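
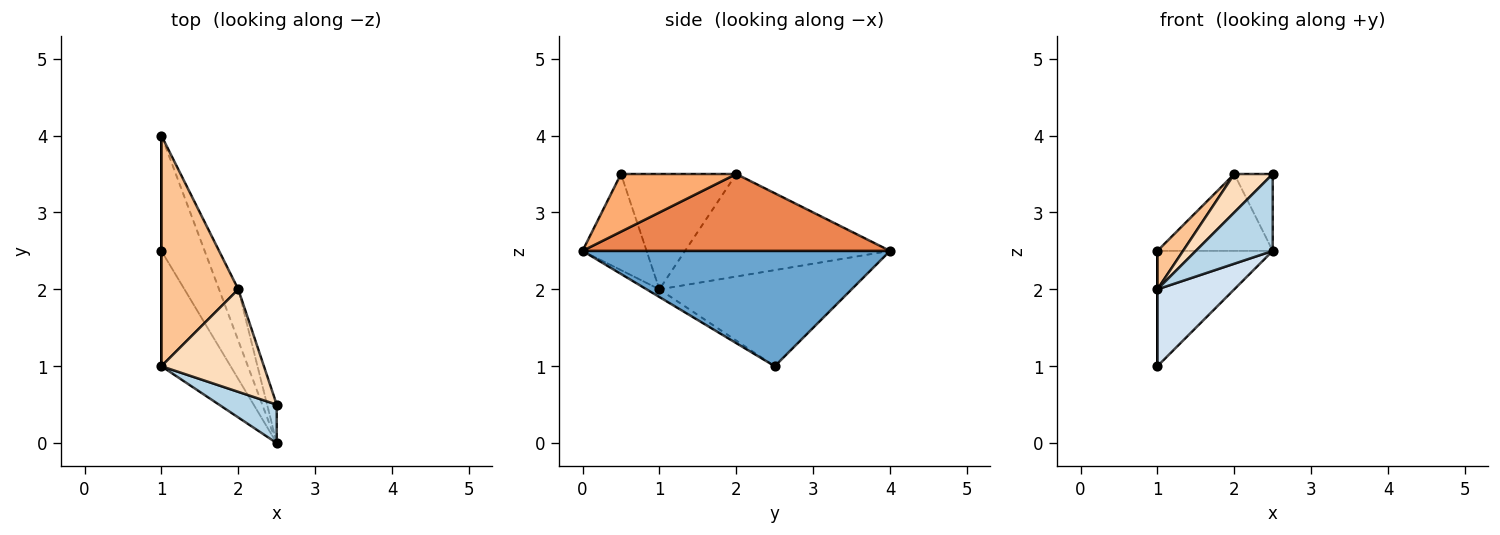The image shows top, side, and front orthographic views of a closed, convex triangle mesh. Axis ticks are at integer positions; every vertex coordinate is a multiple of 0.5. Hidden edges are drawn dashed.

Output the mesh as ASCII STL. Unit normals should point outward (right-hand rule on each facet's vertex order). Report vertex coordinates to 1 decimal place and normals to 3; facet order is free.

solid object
 facet normal 0.883 0.331 -0.331
  outer loop
   vertex 2.5 0.0 2.5
   vertex 1.0 2.5 1.0
   vertex 1.0 4.0 2.5
  endloop
 endfacet
 facet normal -1.000 0.000 0.000
  outer loop
   vertex 1.0 1.0 2.0
   vertex 1.0 4.0 2.5
   vertex 1.0 2.5 1.0
  endloop
 endfacet
 facet normal -0.598 -0.717 0.359
  outer loop
   vertex 1.0 1.0 2.0
   vertex 2.5 0.0 2.5
   vertex 2.5 0.5 3.5
  endloop
 endfacet
 facet normal -0.092 -0.552 -0.829
  outer loop
   vertex 1.0 1.0 2.0
   vertex 1.0 2.5 1.0
   vertex 2.5 0.0 2.5
  endloop
 endfacet
 facet normal 0.912 0.342 -0.228
  outer loop
   vertex 2.0 2.0 3.5
   vertex 2.5 0.0 2.5
   vertex 1.0 4.0 2.5
  endloop
 endfacet
 facet normal 0.937 0.312 -0.156
  outer loop
   vertex 2.0 2.0 3.5
   vertex 2.5 0.5 3.5
   vertex 2.5 0.0 2.5
  endloop
 endfacet
 facet normal -0.796 -0.100 0.597
  outer loop
   vertex 2.0 2.0 3.5
   vertex 1.0 4.0 2.5
   vertex 1.0 1.0 2.0
  endloop
 endfacet
 facet normal -0.725 -0.242 0.645
  outer loop
   vertex 2.0 2.0 3.5
   vertex 1.0 1.0 2.0
   vertex 2.5 0.5 3.5
  endloop
 endfacet
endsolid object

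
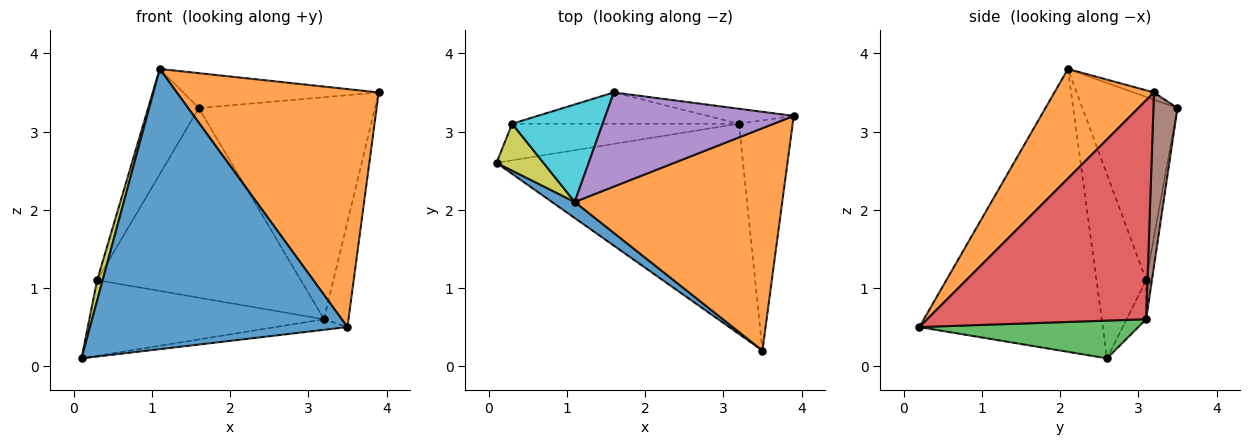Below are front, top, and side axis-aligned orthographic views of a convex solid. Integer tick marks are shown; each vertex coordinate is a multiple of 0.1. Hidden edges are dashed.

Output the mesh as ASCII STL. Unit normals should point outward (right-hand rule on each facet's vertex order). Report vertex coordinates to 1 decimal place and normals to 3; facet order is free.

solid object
 facet normal -0.580 -0.813 0.047
  outer loop
   vertex 1.1 2.1 3.8
   vertex 0.1 2.6 0.1
   vertex 3.5 0.2 0.5
  endloop
 endfacet
 facet normal 0.339 -0.687 0.642
  outer loop
   vertex 1.1 2.1 3.8
   vertex 3.5 0.2 0.5
   vertex 3.9 3.2 3.5
  endloop
 endfacet
 facet normal 0.151 0.050 -0.987
  outer loop
   vertex 3.2 3.1 0.6
   vertex 3.5 0.2 0.5
   vertex 0.1 2.6 0.1
  endloop
 endfacet
 facet normal 0.966 0.108 -0.237
  outer loop
   vertex 3.2 3.1 0.6
   vertex 3.9 3.2 3.5
   vertex 3.5 0.2 0.5
  endloop
 endfacet
 facet normal -0.036 0.348 0.937
  outer loop
   vertex 1.6 3.5 3.3
   vertex 1.1 2.1 3.8
   vertex 3.9 3.2 3.5
  endloop
 endfacet
 facet normal 0.135 0.989 -0.067
  outer loop
   vertex 1.6 3.5 3.3
   vertex 3.9 3.2 3.5
   vertex 3.2 3.1 0.6
  endloop
 endfacet
 facet normal -0.075 0.898 -0.434
  outer loop
   vertex 0.3 3.1 1.1
   vertex 3.2 3.1 0.6
   vertex 0.1 2.6 0.1
  endloop
 endfacet
 facet normal -0.028 0.986 -0.163
  outer loop
   vertex 0.3 3.1 1.1
   vertex 1.6 3.5 3.3
   vertex 3.2 3.1 0.6
  endloop
 endfacet
 facet normal -0.963 -0.107 0.246
  outer loop
   vertex 0.3 3.1 1.1
   vertex 0.1 2.6 0.1
   vertex 1.1 2.1 3.8
  endloop
 endfacet
 facet normal -0.809 0.432 0.399
  outer loop
   vertex 0.3 3.1 1.1
   vertex 1.1 2.1 3.8
   vertex 1.6 3.5 3.3
  endloop
 endfacet
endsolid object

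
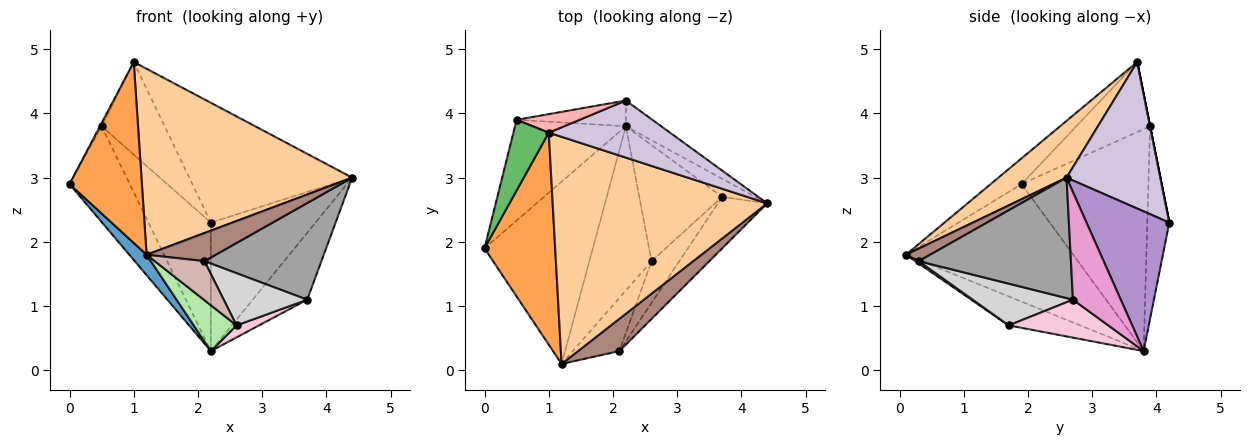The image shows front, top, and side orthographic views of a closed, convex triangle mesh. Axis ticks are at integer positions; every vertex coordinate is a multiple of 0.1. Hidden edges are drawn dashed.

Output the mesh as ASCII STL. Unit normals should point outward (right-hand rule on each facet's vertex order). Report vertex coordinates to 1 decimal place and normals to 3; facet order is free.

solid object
 facet normal -0.733 -0.076 -0.676
  outer loop
   vertex 2.2 3.8 0.3
   vertex 1.2 0.1 1.8
   vertex 0.0 1.9 2.9
  endloop
 endfacet
 facet normal -0.824 0.391 -0.411
  outer loop
   vertex 0.5 3.9 3.8
   vertex 2.2 3.8 0.3
   vertex 0.0 1.9 2.9
  endloop
 endfacet
 facet normal -0.267 -0.626 0.733
  outer loop
   vertex 1.0 3.7 4.8
   vertex 0.0 1.9 2.9
   vertex 1.2 0.1 1.8
  endloop
 endfacet
 facet normal 0.201 -0.621 0.758
  outer loop
   vertex 1.0 3.7 4.8
   vertex 1.2 0.1 1.8
   vertex 4.4 2.6 3.0
  endloop
 endfacet
 facet normal -0.893 0.020 0.450
  outer loop
   vertex 1.0 3.7 4.8
   vertex 0.5 3.9 3.8
   vertex 0.0 1.9 2.9
  endloop
 endfacet
 facet normal -0.410 -0.245 -0.879
  outer loop
   vertex 2.6 1.7 0.7
   vertex 1.2 0.1 1.8
   vertex 2.2 3.8 0.3
  endloop
 endfacet
 facet normal -0.327 0.927 -0.185
  outer loop
   vertex 2.2 4.2 2.3
   vertex 2.2 3.8 0.3
   vertex 0.5 3.9 3.8
  endloop
 endfacet
 facet normal 0.000 0.981 0.196
  outer loop
   vertex 2.2 4.2 2.3
   vertex 0.5 3.9 3.8
   vertex 1.0 3.7 4.8
  endloop
 endfacet
 facet normal 0.613 0.775 -0.155
  outer loop
   vertex 2.2 4.2 2.3
   vertex 4.4 2.6 3.0
   vertex 2.2 3.8 0.3
  endloop
 endfacet
 facet normal 0.461 0.801 0.382
  outer loop
   vertex 2.2 4.2 2.3
   vertex 1.0 3.7 4.8
   vertex 4.4 2.6 3.0
  endloop
 endfacet
 facet normal 0.224 -0.640 0.735
  outer loop
   vertex 2.1 0.3 1.7
   vertex 4.4 2.6 3.0
   vertex 1.2 0.1 1.8
  endloop
 endfacet
 facet normal 0.042 -0.591 -0.806
  outer loop
   vertex 2.1 0.3 1.7
   vertex 1.2 0.1 1.8
   vertex 2.6 1.7 0.7
  endloop
 endfacet
 facet normal 0.646 0.736 -0.199
  outer loop
   vertex 3.7 2.7 1.1
   vertex 2.2 3.8 0.3
   vertex 4.4 2.6 3.0
  endloop
 endfacet
 facet normal 0.414 -0.094 -0.905
  outer loop
   vertex 3.7 2.7 1.1
   vertex 2.6 1.7 0.7
   vertex 2.2 3.8 0.3
  endloop
 endfacet
 facet normal 0.754 -0.580 -0.308
  outer loop
   vertex 3.7 2.7 1.1
   vertex 4.4 2.6 3.0
   vertex 2.1 0.3 1.7
  endloop
 endfacet
 facet normal 0.684 -0.570 -0.456
  outer loop
   vertex 3.7 2.7 1.1
   vertex 2.1 0.3 1.7
   vertex 2.6 1.7 0.7
  endloop
 endfacet
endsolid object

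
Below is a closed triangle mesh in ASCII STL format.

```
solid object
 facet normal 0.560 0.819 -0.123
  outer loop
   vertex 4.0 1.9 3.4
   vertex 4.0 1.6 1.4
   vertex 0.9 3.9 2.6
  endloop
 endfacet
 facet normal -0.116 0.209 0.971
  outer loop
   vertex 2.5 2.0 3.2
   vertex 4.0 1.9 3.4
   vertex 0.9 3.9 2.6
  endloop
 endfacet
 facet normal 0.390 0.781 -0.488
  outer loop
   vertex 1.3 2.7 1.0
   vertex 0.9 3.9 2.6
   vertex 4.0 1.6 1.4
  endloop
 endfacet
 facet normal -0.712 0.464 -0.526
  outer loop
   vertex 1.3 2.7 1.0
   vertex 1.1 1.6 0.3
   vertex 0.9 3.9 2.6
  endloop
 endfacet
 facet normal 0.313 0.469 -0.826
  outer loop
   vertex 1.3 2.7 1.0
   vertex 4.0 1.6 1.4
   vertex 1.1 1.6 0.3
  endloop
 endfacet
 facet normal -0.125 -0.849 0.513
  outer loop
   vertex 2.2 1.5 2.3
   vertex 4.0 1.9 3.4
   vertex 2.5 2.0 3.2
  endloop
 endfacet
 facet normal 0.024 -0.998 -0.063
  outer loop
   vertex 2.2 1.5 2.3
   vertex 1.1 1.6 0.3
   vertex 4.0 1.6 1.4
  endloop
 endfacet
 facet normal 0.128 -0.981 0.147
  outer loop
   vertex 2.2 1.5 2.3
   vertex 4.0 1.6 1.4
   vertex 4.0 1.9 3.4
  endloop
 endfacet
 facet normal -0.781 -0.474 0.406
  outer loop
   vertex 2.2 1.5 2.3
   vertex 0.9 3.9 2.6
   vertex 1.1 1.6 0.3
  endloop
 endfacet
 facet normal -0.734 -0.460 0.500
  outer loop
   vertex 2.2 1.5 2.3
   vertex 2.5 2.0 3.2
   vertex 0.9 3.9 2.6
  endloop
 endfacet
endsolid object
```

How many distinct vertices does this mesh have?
7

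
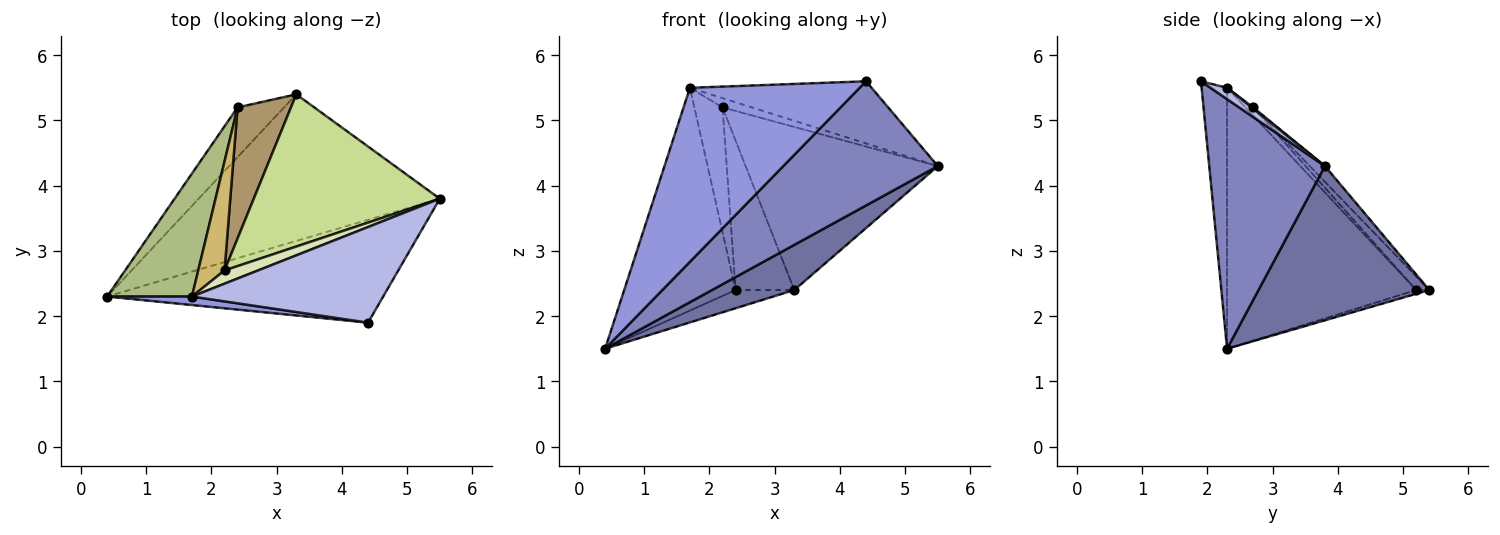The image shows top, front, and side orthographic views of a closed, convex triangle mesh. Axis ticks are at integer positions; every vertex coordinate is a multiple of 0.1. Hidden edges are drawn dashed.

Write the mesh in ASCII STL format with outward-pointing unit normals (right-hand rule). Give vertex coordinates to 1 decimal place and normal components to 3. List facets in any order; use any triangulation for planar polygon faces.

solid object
 facet normal 0.522 -0.251 -0.815
  outer loop
   vertex 3.3 5.4 2.4
   vertex 5.5 3.8 4.3
   vertex 0.4 2.3 1.5
  endloop
 endfacet
 facet normal 0.500 -0.667 -0.552
  outer loop
   vertex 4.4 1.9 5.6
   vertex 0.4 2.3 1.5
   vertex 5.5 3.8 4.3
  endloop
 endfacet
 facet normal -0.148 -0.988 0.048
  outer loop
   vertex 1.7 2.3 5.5
   vertex 0.4 2.3 1.5
   vertex 4.4 1.9 5.6
  endloop
 endfacet
 facet normal 0.050 0.544 0.837
  outer loop
   vertex 1.7 2.3 5.5
   vertex 4.4 1.9 5.6
   vertex 5.5 3.8 4.3
  endloop
 endfacet
 facet normal -0.076 0.343 -0.936
  outer loop
   vertex 2.4 5.2 2.4
   vertex 3.3 5.4 2.4
   vertex 0.4 2.3 1.5
  endloop
 endfacet
 facet normal -0.830 0.489 0.270
  outer loop
   vertex 2.4 5.2 2.4
   vertex 0.4 2.3 1.5
   vertex 1.7 2.3 5.5
  endloop
 endfacet
 facet normal -0.058 0.730 0.681
  outer loop
   vertex 2.2 2.7 5.2
   vertex 5.5 3.8 4.3
   vertex 3.3 5.4 2.4
  endloop
 endfacet
 facet normal 0.032 0.574 0.818
  outer loop
   vertex 2.2 2.7 5.2
   vertex 1.7 2.3 5.5
   vertex 5.5 3.8 4.3
  endloop
 endfacet
 facet normal -0.165 0.742 0.650
  outer loop
   vertex 2.2 2.7 5.2
   vertex 3.3 5.4 2.4
   vertex 2.4 5.2 2.4
  endloop
 endfacet
 facet normal -0.204 0.737 0.644
  outer loop
   vertex 2.2 2.7 5.2
   vertex 2.4 5.2 2.4
   vertex 1.7 2.3 5.5
  endloop
 endfacet
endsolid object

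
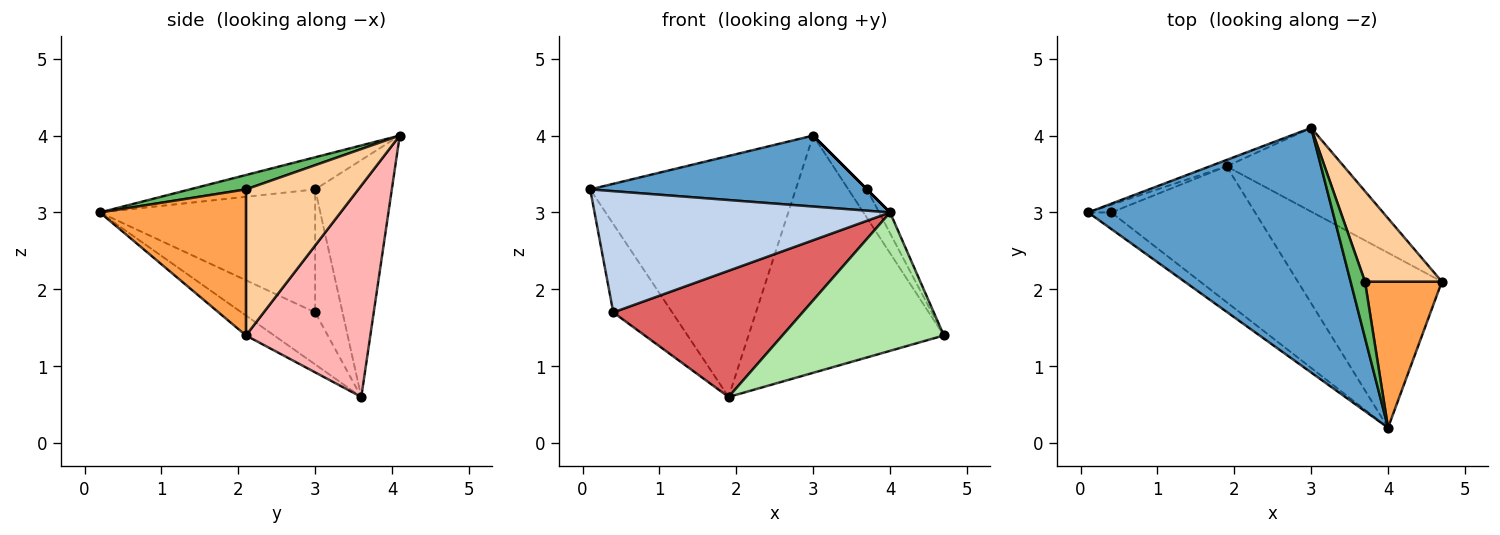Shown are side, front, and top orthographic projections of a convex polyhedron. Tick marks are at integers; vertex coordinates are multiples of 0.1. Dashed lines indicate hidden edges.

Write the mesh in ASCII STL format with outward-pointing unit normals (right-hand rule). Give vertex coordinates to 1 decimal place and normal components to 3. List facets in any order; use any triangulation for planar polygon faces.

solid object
 facet normal -0.125 -0.276 0.953
  outer loop
   vertex 3.0 4.1 4.0
   vertex 0.1 3.0 3.3
   vertex 4.0 0.2 3.0
  endloop
 endfacet
 facet normal -0.585 -0.803 -0.110
  outer loop
   vertex 0.4 3.0 1.7
   vertex 4.0 0.2 3.0
   vertex 0.1 3.0 3.3
  endloop
 endfacet
 facet normal 0.883 0.066 0.465
  outer loop
   vertex 3.7 2.1 3.3
   vertex 4.0 0.2 3.0
   vertex 4.7 2.1 1.4
  endloop
 endfacet
 facet normal 0.876 0.145 0.461
  outer loop
   vertex 3.7 2.1 3.3
   vertex 4.7 2.1 1.4
   vertex 3.0 4.1 4.0
  endloop
 endfacet
 facet normal 0.707 0.000 0.707
  outer loop
   vertex 3.7 2.1 3.3
   vertex 3.0 4.1 4.0
   vertex 4.0 0.2 3.0
  endloop
 endfacet
 facet normal -0.108 -0.617 -0.780
  outer loop
   vertex 1.9 3.6 0.6
   vertex 4.7 2.1 1.4
   vertex 4.0 0.2 3.0
  endloop
 endfacet
 facet normal -0.256 -0.658 -0.708
  outer loop
   vertex 1.9 3.6 0.6
   vertex 4.0 0.2 3.0
   vertex 0.4 3.0 1.7
  endloop
 endfacet
 facet normal 0.515 0.808 -0.285
  outer loop
   vertex 1.9 3.6 0.6
   vertex 3.0 4.1 4.0
   vertex 4.7 2.1 1.4
  endloop
 endfacet
 facet normal -0.349 0.937 -0.025
  outer loop
   vertex 1.9 3.6 0.6
   vertex 0.1 3.0 3.3
   vertex 3.0 4.1 4.0
  endloop
 endfacet
 facet normal -0.419 0.904 -0.079
  outer loop
   vertex 1.9 3.6 0.6
   vertex 0.4 3.0 1.7
   vertex 0.1 3.0 3.3
  endloop
 endfacet
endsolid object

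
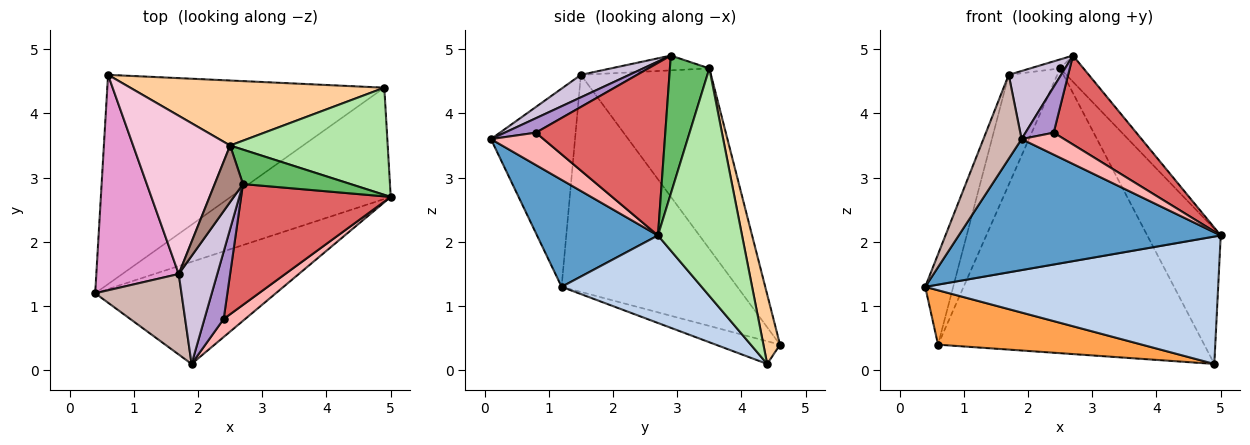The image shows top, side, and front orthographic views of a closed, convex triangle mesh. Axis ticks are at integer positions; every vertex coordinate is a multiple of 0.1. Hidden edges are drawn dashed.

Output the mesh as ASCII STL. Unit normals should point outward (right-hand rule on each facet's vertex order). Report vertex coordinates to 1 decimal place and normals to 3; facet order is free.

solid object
 facet normal 0.342 -0.741 -0.578
  outer loop
   vertex 1.9 0.1 3.6
   vertex 0.4 1.2 1.3
   vertex 5.0 2.7 2.1
  endloop
 endfacet
 facet normal 0.339 -0.708 -0.619
  outer loop
   vertex 4.9 4.4 0.1
   vertex 5.0 2.7 2.1
   vertex 0.4 1.2 1.3
  endloop
 endfacet
 facet normal -0.079 -0.251 -0.965
  outer loop
   vertex 4.9 4.4 0.1
   vertex 0.4 1.2 1.3
   vertex 0.6 4.6 0.4
  endloop
 endfacet
 facet normal 0.061 0.973 0.222
  outer loop
   vertex 2.5 3.5 4.7
   vertex 4.9 4.4 0.1
   vertex 0.6 4.6 0.4
  endloop
 endfacet
 facet normal 0.715 0.424 0.557
  outer loop
   vertex 2.5 3.5 4.7
   vertex 2.7 2.9 4.9
   vertex 5.0 2.7 2.1
  endloop
 endfacet
 facet normal 0.668 0.583 0.462
  outer loop
   vertex 2.5 3.5 4.7
   vertex 5.0 2.7 2.1
   vertex 4.9 4.4 0.1
  endloop
 endfacet
 facet normal 0.681 -0.434 0.590
  outer loop
   vertex 2.4 0.8 3.7
   vertex 5.0 2.7 2.1
   vertex 2.7 2.9 4.9
  endloop
 endfacet
 facet normal 0.691 -0.559 0.459
  outer loop
   vertex 2.4 0.8 3.7
   vertex 1.9 0.1 3.6
   vertex 5.0 2.7 2.1
  endloop
 endfacet
 facet normal 0.527 -0.477 0.703
  outer loop
   vertex 2.4 0.8 3.7
   vertex 2.7 2.9 4.9
   vertex 1.9 0.1 3.6
  endloop
 endfacet
 facet normal 0.442 -0.479 0.758
  outer loop
   vertex 1.7 1.5 4.6
   vertex 1.9 0.1 3.6
   vertex 2.7 2.9 4.9
  endloop
 endfacet
 facet normal -0.459 0.140 0.878
  outer loop
   vertex 1.7 1.5 4.6
   vertex 2.7 2.9 4.9
   vertex 2.5 3.5 4.7
  endloop
 endfacet
 facet normal -0.847 -0.384 0.368
  outer loop
   vertex 1.7 1.5 4.6
   vertex 0.4 1.2 1.3
   vertex 1.9 0.1 3.6
  endloop
 endfacet
 facet normal -0.925 0.147 0.351
  outer loop
   vertex 1.7 1.5 4.6
   vertex 0.6 4.6 0.4
   vertex 0.4 1.2 1.3
  endloop
 endfacet
 facet normal -0.837 0.312 0.450
  outer loop
   vertex 1.7 1.5 4.6
   vertex 2.5 3.5 4.7
   vertex 0.6 4.6 0.4
  endloop
 endfacet
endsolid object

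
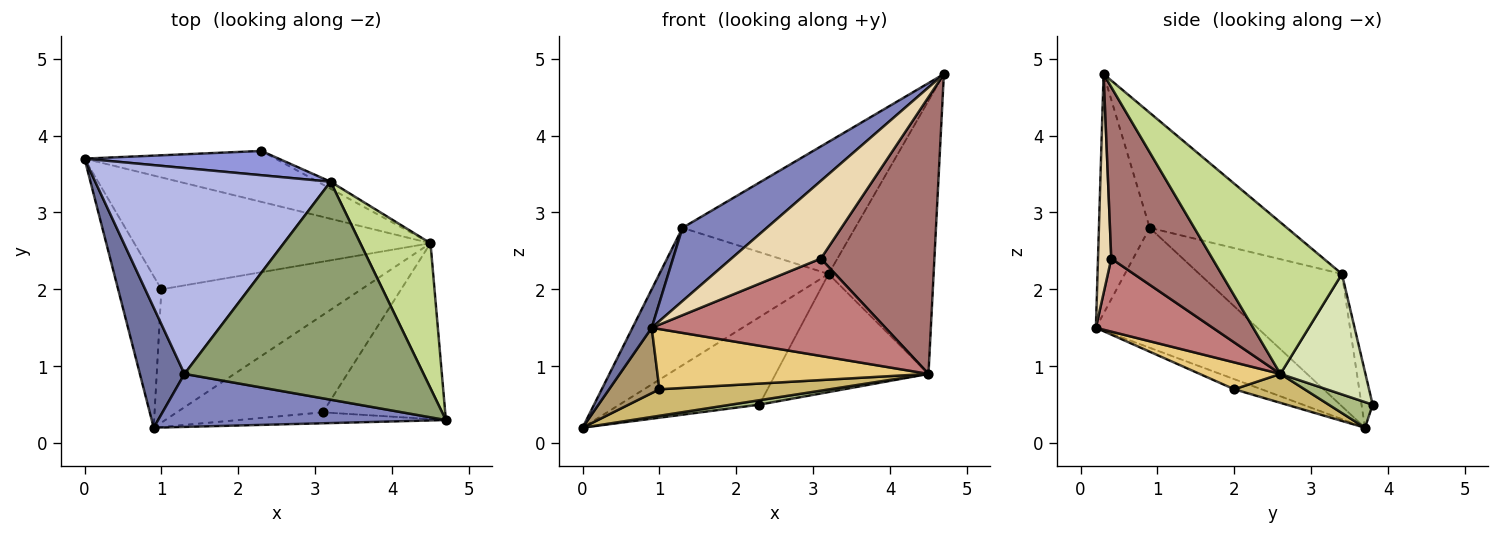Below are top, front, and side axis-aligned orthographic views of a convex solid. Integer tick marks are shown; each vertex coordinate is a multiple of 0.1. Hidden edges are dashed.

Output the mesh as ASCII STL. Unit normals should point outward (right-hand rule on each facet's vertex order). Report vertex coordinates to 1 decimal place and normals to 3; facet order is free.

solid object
 facet normal -0.932 -0.111 0.346
  outer loop
   vertex 1.3 0.9 2.8
   vertex 0.0 3.7 0.2
   vertex 0.9 0.2 1.5
  endloop
 endfacet
 facet normal -0.438 -0.728 0.527
  outer loop
   vertex 1.3 0.9 2.8
   vertex 0.9 0.2 1.5
   vertex 4.7 0.3 4.8
  endloop
 endfacet
 facet normal -0.077 0.961 0.267
  outer loop
   vertex 3.2 3.4 2.2
   vertex 2.3 3.8 0.5
   vertex 0.0 3.7 0.2
  endloop
 endfacet
 facet normal -0.424 0.503 0.753
  outer loop
   vertex 3.2 3.4 2.2
   vertex 0.0 3.7 0.2
   vertex 1.3 0.9 2.8
  endloop
 endfacet
 facet normal -0.381 0.479 0.791
  outer loop
   vertex 3.2 3.4 2.2
   vertex 1.3 0.9 2.8
   vertex 4.7 0.3 4.8
  endloop
 endfacet
 facet normal 0.133 -0.086 -0.987
  outer loop
   vertex 4.5 2.6 0.9
   vertex 0.0 3.7 0.2
   vertex 2.3 3.8 0.5
  endloop
 endfacet
 facet normal 0.711 0.621 0.330
  outer loop
   vertex 4.5 2.6 0.9
   vertex 3.2 3.4 2.2
   vertex 4.7 0.3 4.8
  endloop
 endfacet
 facet normal 0.485 0.873 -0.052
  outer loop
   vertex 4.5 2.6 0.9
   vertex 2.3 3.8 0.5
   vertex 3.2 3.4 2.2
  endloop
 endfacet
 facet normal -0.210 -0.387 -0.898
  outer loop
   vertex 1.0 2.0 0.7
   vertex 0.9 0.2 1.5
   vertex 0.0 3.7 0.2
  endloop
 endfacet
 facet normal 0.095 -0.229 -0.969
  outer loop
   vertex 1.0 2.0 0.7
   vertex 0.0 3.7 0.2
   vertex 4.5 2.6 0.9
  endloop
 endfacet
 facet normal 0.122 -0.409 -0.904
  outer loop
   vertex 1.0 2.0 0.7
   vertex 4.5 2.6 0.9
   vertex 0.9 0.2 1.5
  endloop
 endfacet
 facet normal 0.145 -0.980 -0.138
  outer loop
   vertex 3.1 0.4 2.4
   vertex 4.7 0.3 4.8
   vertex 0.9 0.2 1.5
  endloop
 endfacet
 facet normal 0.601 -0.675 -0.429
  outer loop
   vertex 3.1 0.4 2.4
   vertex 4.5 2.6 0.9
   vertex 4.7 0.3 4.8
  endloop
 endfacet
 facet normal 0.333 -0.667 -0.667
  outer loop
   vertex 3.1 0.4 2.4
   vertex 0.9 0.2 1.5
   vertex 4.5 2.6 0.9
  endloop
 endfacet
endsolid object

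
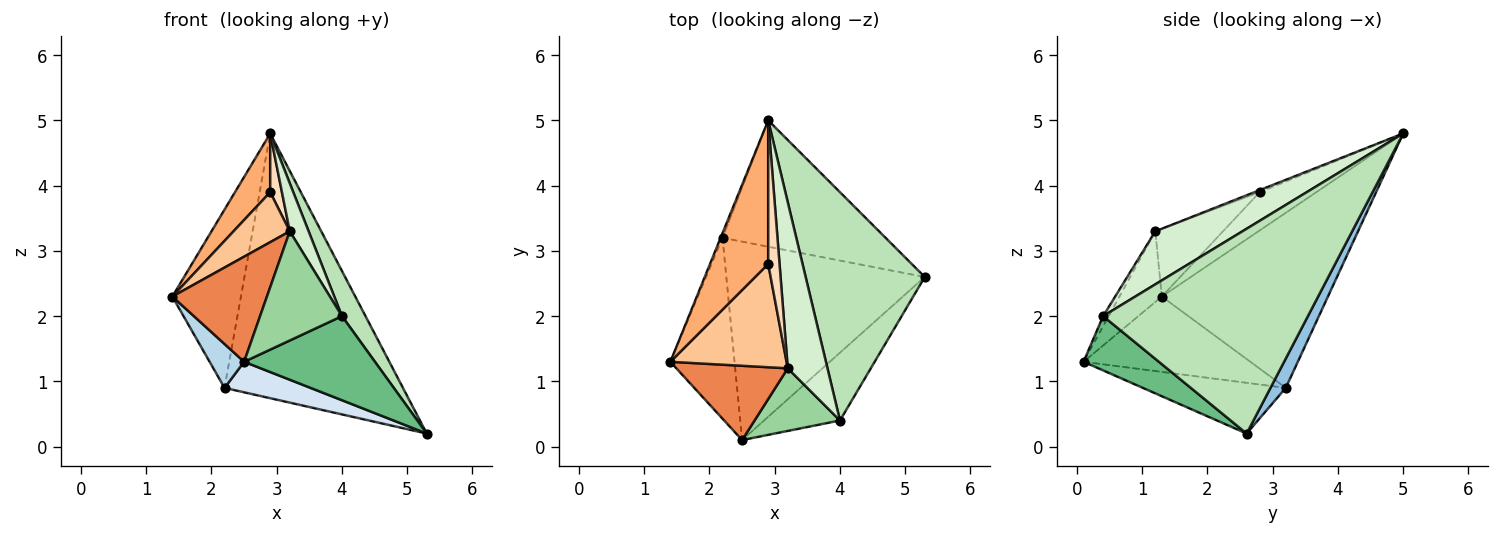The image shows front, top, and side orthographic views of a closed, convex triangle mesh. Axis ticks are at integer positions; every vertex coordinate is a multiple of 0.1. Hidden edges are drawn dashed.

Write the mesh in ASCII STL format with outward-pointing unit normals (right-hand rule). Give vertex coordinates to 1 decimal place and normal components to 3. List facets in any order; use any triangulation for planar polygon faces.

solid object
 facet normal -0.924 0.382 -0.010
  outer loop
   vertex 2.2 3.2 0.9
   vertex 1.4 1.3 2.3
   vertex 2.9 5.0 4.8
  endloop
 endfacet
 facet normal 0.077 0.900 -0.429
  outer loop
   vertex 2.2 3.2 0.9
   vertex 2.9 5.0 4.8
   vertex 5.3 2.6 0.2
  endloop
 endfacet
 facet normal -0.752 -0.155 -0.641
  outer loop
   vertex 2.2 3.2 0.9
   vertex 2.5 0.1 1.3
   vertex 1.4 1.3 2.3
  endloop
 endfacet
 facet normal -0.245 -0.147 -0.958
  outer loop
   vertex 2.2 3.2 0.9
   vertex 5.3 2.6 0.2
   vertex 2.5 0.1 1.3
  endloop
 endfacet
 facet normal -0.344 -0.767 0.542
  outer loop
   vertex 3.2 1.2 3.3
   vertex 1.4 1.3 2.3
   vertex 2.5 0.1 1.3
  endloop
 endfacet
 facet normal -0.520 -0.323 0.791
  outer loop
   vertex 2.9 2.8 3.9
   vertex 2.9 5.0 4.8
   vertex 1.4 1.3 2.3
  endloop
 endfacet
 facet normal -0.464 -0.386 0.797
  outer loop
   vertex 2.9 2.8 3.9
   vertex 1.4 1.3 2.3
   vertex 3.2 1.2 3.3
  endloop
 endfacet
 facet normal -0.166 -0.373 0.913
  outer loop
   vertex 2.9 2.8 3.9
   vertex 3.2 1.2 3.3
   vertex 2.9 5.0 4.8
  endloop
 endfacet
 facet normal 0.409 -0.710 -0.573
  outer loop
   vertex 4.0 0.4 2.0
   vertex 2.5 0.1 1.3
   vertex 5.3 2.6 0.2
  endloop
 endfacet
 facet normal -0.059 -0.866 0.497
  outer loop
   vertex 4.0 0.4 2.0
   vertex 3.2 1.2 3.3
   vertex 2.5 0.1 1.3
  endloop
 endfacet
 facet normal 0.860 -0.099 0.500
  outer loop
   vertex 4.0 0.4 2.0
   vertex 5.3 2.6 0.2
   vertex 2.9 5.0 4.8
  endloop
 endfacet
 facet normal 0.789 -0.171 0.591
  outer loop
   vertex 4.0 0.4 2.0
   vertex 2.9 5.0 4.8
   vertex 3.2 1.2 3.3
  endloop
 endfacet
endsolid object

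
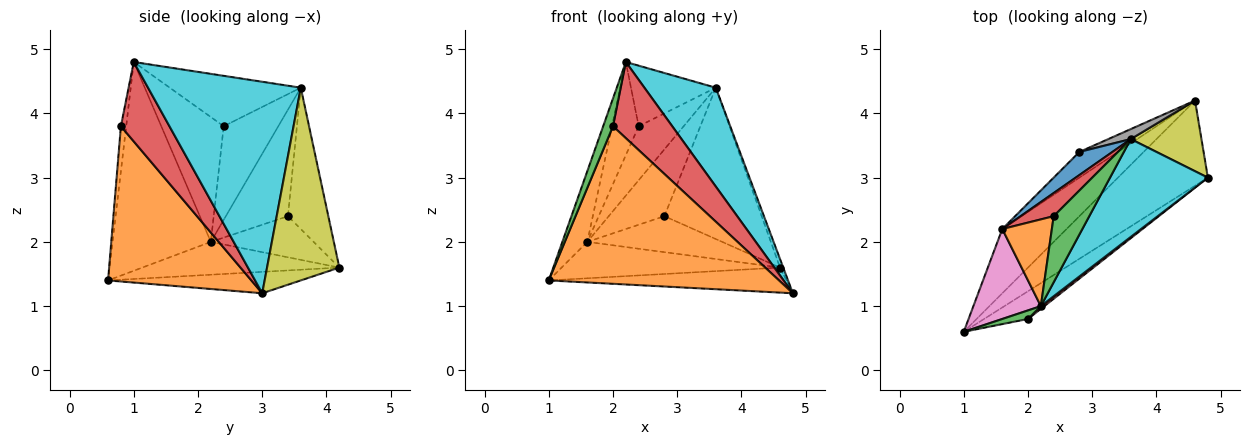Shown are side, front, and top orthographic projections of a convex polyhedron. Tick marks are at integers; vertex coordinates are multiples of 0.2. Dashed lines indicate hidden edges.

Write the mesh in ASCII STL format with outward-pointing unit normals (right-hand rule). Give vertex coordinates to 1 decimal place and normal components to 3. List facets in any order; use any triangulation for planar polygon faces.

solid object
 facet normal -0.223 0.275 -0.935
  outer loop
   vertex 4.6 4.2 1.6
   vertex 4.8 3.0 1.2
   vertex 1.0 0.6 1.4
  endloop
 endfacet
 facet normal 0.523 -0.840 -0.148
  outer loop
   vertex 2.0 0.8 3.8
   vertex 1.0 0.6 1.4
   vertex 4.8 3.0 1.2
  endloop
 endfacet
 facet normal -0.458 -0.850 0.261
  outer loop
   vertex 2.0 0.8 3.8
   vertex 2.2 1.0 4.8
   vertex 1.0 0.6 1.4
  endloop
 endfacet
 facet normal 0.633 -0.773 0.028
  outer loop
   vertex 2.0 0.8 3.8
   vertex 4.8 3.0 1.2
   vertex 2.2 1.0 4.8
  endloop
 endfacet
 facet normal -0.406 0.450 -0.795
  outer loop
   vertex 1.6 2.2 2.0
   vertex 4.6 4.2 1.6
   vertex 1.0 0.6 1.4
  endloop
 endfacet
 facet normal -0.527 0.692 -0.494
  outer loop
   vertex 1.6 2.2 2.0
   vertex 2.8 3.4 2.4
   vertex 4.6 4.2 1.6
  endloop
 endfacet
 facet normal -0.925 0.235 0.299
  outer loop
   vertex 1.6 2.2 2.0
   vertex 1.0 0.6 1.4
   vertex 2.2 1.0 4.8
  endloop
 endfacet
 facet normal -0.383 0.922 0.061
  outer loop
   vertex 3.6 3.6 4.4
   vertex 4.6 4.2 1.6
   vertex 2.8 3.4 2.4
  endloop
 endfacet
 facet normal 0.938 0.042 0.344
  outer loop
   vertex 3.6 3.6 4.4
   vertex 4.8 3.0 1.2
   vertex 4.6 4.2 1.6
  endloop
 endfacet
 facet normal 0.836 -0.390 0.387
  outer loop
   vertex 3.6 3.6 4.4
   vertex 2.2 1.0 4.8
   vertex 4.8 3.0 1.2
  endloop
 endfacet
 facet normal -0.725 0.650 0.225
  outer loop
   vertex 3.6 3.6 4.4
   vertex 2.8 3.4 2.4
   vertex 1.6 2.2 2.0
  endloop
 endfacet
 facet normal -0.864 0.368 0.343
  outer loop
   vertex 2.4 2.4 3.8
   vertex 1.6 2.2 2.0
   vertex 2.2 1.0 4.8
  endloop
 endfacet
 facet normal -0.722 0.467 0.510
  outer loop
   vertex 2.4 2.4 3.8
   vertex 2.2 1.0 4.8
   vertex 3.6 3.6 4.4
  endloop
 endfacet
 facet normal -0.745 0.613 0.263
  outer loop
   vertex 2.4 2.4 3.8
   vertex 3.6 3.6 4.4
   vertex 1.6 2.2 2.0
  endloop
 endfacet
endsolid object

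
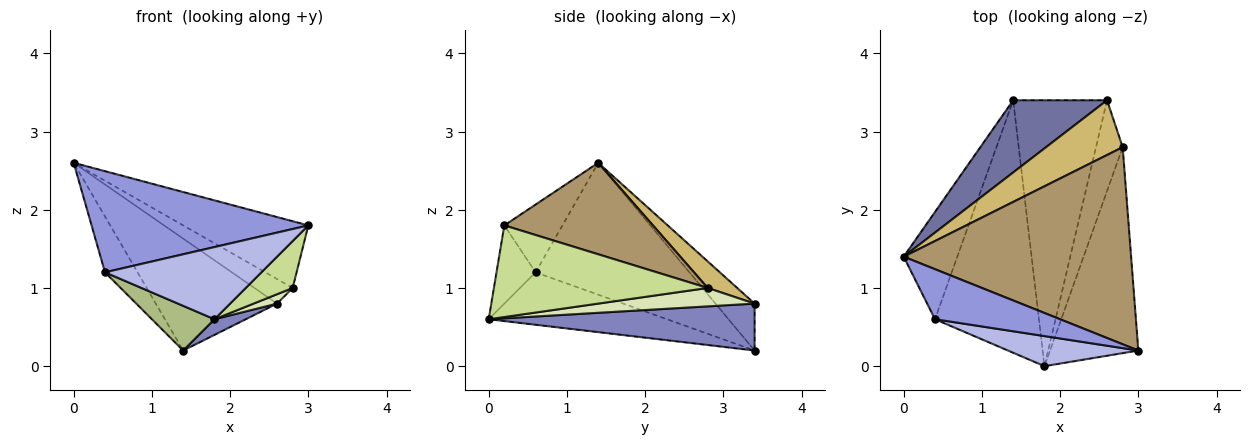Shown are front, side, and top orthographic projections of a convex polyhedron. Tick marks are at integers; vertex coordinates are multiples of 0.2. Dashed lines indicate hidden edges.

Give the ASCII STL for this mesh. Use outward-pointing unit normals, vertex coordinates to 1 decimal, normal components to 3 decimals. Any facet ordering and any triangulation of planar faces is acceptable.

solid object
 facet normal -0.262 0.811 0.523
  outer loop
   vertex 2.6 3.4 0.8
   vertex 1.4 3.4 0.2
   vertex 0.0 1.4 2.6
  endloop
 endfacet
 facet normal 0.447 -0.053 -0.893
  outer loop
   vertex 2.6 3.4 0.8
   vertex 1.8 0.0 0.6
   vertex 1.4 3.4 0.2
  endloop
 endfacet
 facet normal -0.234 -0.871 0.431
  outer loop
   vertex 0.4 0.6 1.2
   vertex 3.0 0.2 1.8
   vertex 0.0 1.4 2.6
  endloop
 endfacet
 facet normal -0.225 -0.899 0.375
  outer loop
   vertex 0.4 0.6 1.2
   vertex 1.8 0.0 0.6
   vertex 3.0 0.2 1.8
  endloop
 endfacet
 facet normal -0.909 0.193 -0.370
  outer loop
   vertex 0.4 0.6 1.2
   vertex 0.0 1.4 2.6
   vertex 1.4 3.4 0.2
  endloop
 endfacet
 facet normal -0.445 -0.156 -0.882
  outer loop
   vertex 0.4 0.6 1.2
   vertex 1.4 3.4 0.2
   vertex 1.8 0.0 0.6
  endloop
 endfacet
 facet normal 0.711 -0.156 -0.685
  outer loop
   vertex 2.8 2.8 1.0
   vertex 3.0 0.2 1.8
   vertex 1.8 0.0 0.6
  endloop
 endfacet
 facet normal 0.566 -0.085 -0.820
  outer loop
   vertex 2.8 2.8 1.0
   vertex 1.8 0.0 0.6
   vertex 2.6 3.4 0.8
  endloop
 endfacet
 facet normal 0.356 0.300 0.885
  outer loop
   vertex 2.8 2.8 1.0
   vertex 0.0 1.4 2.6
   vertex 3.0 0.2 1.8
  endloop
 endfacet
 facet normal 0.302 0.390 0.870
  outer loop
   vertex 2.8 2.8 1.0
   vertex 2.6 3.4 0.8
   vertex 0.0 1.4 2.6
  endloop
 endfacet
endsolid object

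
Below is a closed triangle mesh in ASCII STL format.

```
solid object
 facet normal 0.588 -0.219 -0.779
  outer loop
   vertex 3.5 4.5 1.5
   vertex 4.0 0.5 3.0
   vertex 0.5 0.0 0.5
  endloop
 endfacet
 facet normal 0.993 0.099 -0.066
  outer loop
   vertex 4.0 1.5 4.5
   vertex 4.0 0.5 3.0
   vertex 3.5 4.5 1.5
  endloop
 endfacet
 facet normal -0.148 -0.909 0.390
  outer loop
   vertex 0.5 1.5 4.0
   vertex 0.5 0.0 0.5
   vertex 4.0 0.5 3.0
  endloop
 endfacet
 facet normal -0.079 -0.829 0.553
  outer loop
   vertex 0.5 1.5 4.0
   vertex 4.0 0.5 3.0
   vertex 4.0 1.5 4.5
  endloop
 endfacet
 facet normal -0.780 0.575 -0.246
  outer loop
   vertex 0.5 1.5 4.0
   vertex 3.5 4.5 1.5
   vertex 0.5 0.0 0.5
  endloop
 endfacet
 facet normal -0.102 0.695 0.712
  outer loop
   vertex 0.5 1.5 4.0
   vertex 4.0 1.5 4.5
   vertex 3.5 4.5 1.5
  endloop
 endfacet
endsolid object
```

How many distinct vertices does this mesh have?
5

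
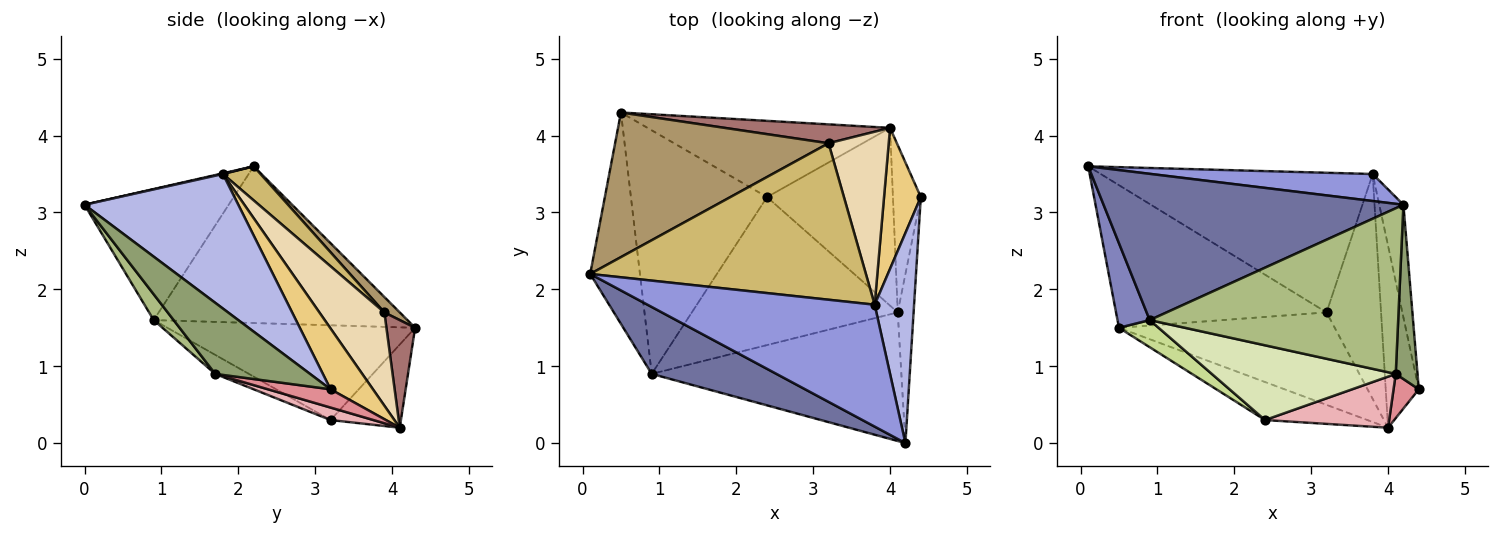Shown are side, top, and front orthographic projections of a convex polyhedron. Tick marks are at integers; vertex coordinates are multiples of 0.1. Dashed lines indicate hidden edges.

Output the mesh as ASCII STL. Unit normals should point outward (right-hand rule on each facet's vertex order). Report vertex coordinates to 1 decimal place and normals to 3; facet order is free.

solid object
 facet normal -0.401 -0.833 0.381
  outer loop
   vertex 0.9 0.9 1.6
   vertex 4.2 0.0 3.1
   vertex 0.1 2.2 3.6
  endloop
 endfacet
 facet normal -0.946 -0.120 -0.300
  outer loop
   vertex 0.9 0.9 1.6
   vertex 0.1 2.2 3.6
   vertex 0.5 4.3 1.5
  endloop
 endfacet
 facet normal 0.003 -0.216 0.976
  outer loop
   vertex 3.8 1.8 3.5
   vertex 0.1 2.2 3.6
   vertex 4.2 0.0 3.1
  endloop
 endfacet
 facet normal 0.949 0.149 0.278
  outer loop
   vertex 3.8 1.8 3.5
   vertex 4.2 0.0 3.1
   vertex 4.4 3.2 0.7
  endloop
 endfacet
 facet normal 0.952 -0.219 -0.212
  outer loop
   vertex 4.1 1.7 0.9
   vertex 4.4 3.2 0.7
   vertex 4.2 0.0 3.1
  endloop
 endfacet
 facet normal 0.063 -0.788 -0.612
  outer loop
   vertex 4.1 1.7 0.9
   vertex 4.2 0.0 3.1
   vertex 0.9 0.9 1.6
  endloop
 endfacet
 facet normal -0.569 -0.091 -0.817
  outer loop
   vertex 2.4 3.2 0.3
   vertex 0.9 0.9 1.6
   vertex 0.5 4.3 1.5
  endloop
 endfacet
 facet normal -0.082 -0.449 -0.890
  outer loop
   vertex 2.4 3.2 0.3
   vertex 4.1 1.7 0.9
   vertex 0.9 0.9 1.6
  endloop
 endfacet
 facet normal 0.051 0.701 0.711
  outer loop
   vertex 3.2 3.9 1.7
   vertex 0.5 4.3 1.5
   vertex 0.1 2.2 3.6
  endloop
 endfacet
 facet normal 0.092 0.663 0.743
  outer loop
   vertex 3.2 3.9 1.7
   vertex 0.1 2.2 3.6
   vertex 3.8 1.8 3.5
  endloop
 endfacet
 facet normal 0.712 0.555 0.430
  outer loop
   vertex 4.0 4.1 0.2
   vertex 3.8 1.8 3.5
   vertex 4.4 3.2 0.7
  endloop
 endfacet
 facet normal 0.687 0.576 0.443
  outer loop
   vertex 4.0 4.1 0.2
   vertex 3.2 3.9 1.7
   vertex 3.8 1.8 3.5
  endloop
 endfacet
 facet normal 0.129 0.972 0.198
  outer loop
   vertex 4.0 4.1 0.2
   vertex 0.5 4.3 1.5
   vertex 3.2 3.9 1.7
  endloop
 endfacet
 facet normal -0.293 0.427 -0.856
  outer loop
   vertex 4.0 4.1 0.2
   vertex 2.4 3.2 0.3
   vertex 0.5 4.3 1.5
  endloop
 endfacet
 facet normal 0.535 -0.216 -0.817
  outer loop
   vertex 4.0 4.1 0.2
   vertex 4.4 3.2 0.7
   vertex 4.1 1.7 0.9
  endloop
 endfacet
 facet normal 0.095 -0.275 -0.957
  outer loop
   vertex 4.0 4.1 0.2
   vertex 4.1 1.7 0.9
   vertex 2.4 3.2 0.3
  endloop
 endfacet
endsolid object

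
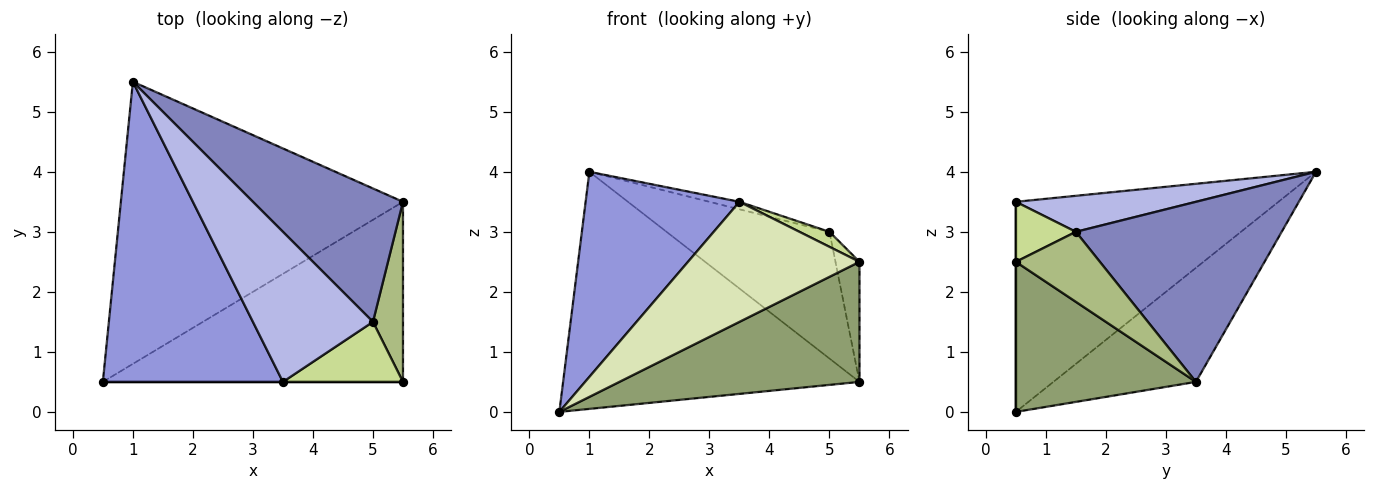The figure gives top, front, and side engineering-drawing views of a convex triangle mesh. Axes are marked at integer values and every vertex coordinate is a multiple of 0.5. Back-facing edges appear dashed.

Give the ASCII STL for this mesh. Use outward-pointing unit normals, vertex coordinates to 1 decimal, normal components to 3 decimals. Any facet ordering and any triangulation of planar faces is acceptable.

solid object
 facet normal -0.296 0.615 -0.731
  outer loop
   vertex 1.0 5.5 4.0
   vertex 5.5 3.5 0.5
   vertex 0.5 0.5 0.0
  endloop
 endfacet
 facet normal 0.656 0.520 0.547
  outer loop
   vertex 5.0 1.5 3.0
   vertex 5.5 3.5 0.5
   vertex 1.0 5.5 4.0
  endloop
 endfacet
 facet normal -0.694 -0.406 0.595
  outer loop
   vertex 3.5 0.5 3.5
   vertex 1.0 5.5 4.0
   vertex 0.5 0.5 0.0
  endloop
 endfacet
 facet normal 0.287 0.048 0.957
  outer loop
   vertex 3.5 0.5 3.5
   vertex 5.0 1.5 3.0
   vertex 1.0 5.5 4.0
  endloop
 endfacet
 facet normal 0.384 -0.512 -0.768
  outer loop
   vertex 5.5 0.5 2.5
   vertex 0.5 0.5 0.0
   vertex 5.5 3.5 0.5
  endloop
 endfacet
 facet normal 0.889 0.254 0.381
  outer loop
   vertex 5.5 0.5 2.5
   vertex 5.5 3.5 0.5
   vertex 5.0 1.5 3.0
  endloop
 endfacet
 facet normal 0.436 -0.218 0.873
  outer loop
   vertex 5.5 0.5 2.5
   vertex 5.0 1.5 3.0
   vertex 3.5 0.5 3.5
  endloop
 endfacet
 facet normal 0.000 -1.000 0.000
  outer loop
   vertex 5.5 0.5 2.5
   vertex 3.5 0.5 3.5
   vertex 0.5 0.5 0.0
  endloop
 endfacet
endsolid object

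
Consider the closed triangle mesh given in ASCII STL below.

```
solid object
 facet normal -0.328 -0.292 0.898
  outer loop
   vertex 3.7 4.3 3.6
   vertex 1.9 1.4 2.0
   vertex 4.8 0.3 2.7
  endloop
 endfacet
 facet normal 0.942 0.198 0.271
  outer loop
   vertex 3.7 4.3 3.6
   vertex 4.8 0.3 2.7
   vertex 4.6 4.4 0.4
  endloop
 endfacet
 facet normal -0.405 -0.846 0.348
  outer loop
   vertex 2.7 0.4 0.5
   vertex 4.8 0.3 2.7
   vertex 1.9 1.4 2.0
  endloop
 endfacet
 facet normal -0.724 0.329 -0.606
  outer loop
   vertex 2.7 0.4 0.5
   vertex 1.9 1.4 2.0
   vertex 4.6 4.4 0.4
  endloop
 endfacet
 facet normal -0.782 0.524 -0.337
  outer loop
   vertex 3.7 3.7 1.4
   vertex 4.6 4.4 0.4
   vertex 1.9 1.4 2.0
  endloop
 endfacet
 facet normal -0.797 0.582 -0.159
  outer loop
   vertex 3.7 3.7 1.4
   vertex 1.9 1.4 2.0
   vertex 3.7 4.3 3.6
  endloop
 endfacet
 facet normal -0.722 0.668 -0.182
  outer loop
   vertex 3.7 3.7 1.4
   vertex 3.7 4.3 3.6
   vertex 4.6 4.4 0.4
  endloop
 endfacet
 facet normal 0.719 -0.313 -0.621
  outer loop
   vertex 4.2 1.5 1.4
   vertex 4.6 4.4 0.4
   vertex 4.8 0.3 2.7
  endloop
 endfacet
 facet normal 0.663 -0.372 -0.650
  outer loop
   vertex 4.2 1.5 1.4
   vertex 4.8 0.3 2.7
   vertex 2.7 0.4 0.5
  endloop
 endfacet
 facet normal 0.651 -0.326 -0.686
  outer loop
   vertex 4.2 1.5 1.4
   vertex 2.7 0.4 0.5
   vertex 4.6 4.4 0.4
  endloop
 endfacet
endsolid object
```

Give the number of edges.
15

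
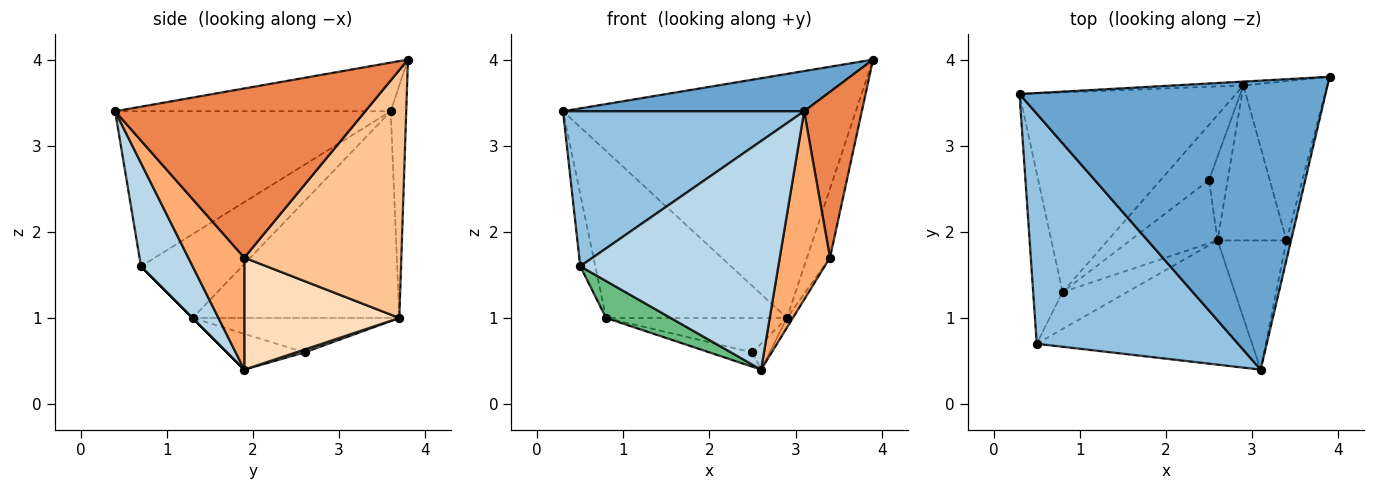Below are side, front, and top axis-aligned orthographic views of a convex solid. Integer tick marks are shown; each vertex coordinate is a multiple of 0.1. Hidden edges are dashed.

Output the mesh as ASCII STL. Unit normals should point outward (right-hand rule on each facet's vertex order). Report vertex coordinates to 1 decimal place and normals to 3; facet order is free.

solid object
 facet normal -0.156 -0.136 0.978
  outer loop
   vertex 3.1 0.4 3.4
   vertex 3.9 3.8 4.0
   vertex 0.3 3.6 3.4
  endloop
 endfacet
 facet normal -0.538 -0.471 0.699
  outer loop
   vertex 0.5 0.7 1.6
   vertex 3.1 0.4 3.4
   vertex 0.3 3.6 3.4
  endloop
 endfacet
 facet normal 0.223 -0.856 -0.465
  outer loop
   vertex 0.5 0.7 1.6
   vertex 2.6 1.9 0.4
   vertex 3.1 0.4 3.4
  endloop
 endfacet
 facet normal -0.053 0.998 -0.016
  outer loop
   vertex 2.9 3.7 1.0
   vertex 0.3 3.6 3.4
   vertex 3.9 3.8 4.0
  endloop
 endfacet
 facet normal 0.974 -0.225 -0.026
  outer loop
   vertex 3.4 1.9 1.7
   vertex 3.9 3.8 4.0
   vertex 3.1 0.4 3.4
  endloop
 endfacet
 facet normal 0.677 -0.607 -0.416
  outer loop
   vertex 3.4 1.9 1.7
   vertex 3.1 0.4 3.4
   vertex 2.6 1.9 0.4
  endloop
 endfacet
 facet normal 0.938 0.137 -0.317
  outer loop
   vertex 3.4 1.9 1.7
   vertex 2.9 3.7 1.0
   vertex 3.9 3.8 4.0
  endloop
 endfacet
 facet normal 0.851 0.033 -0.524
  outer loop
   vertex 3.4 1.9 1.7
   vertex 2.6 1.9 0.4
   vertex 2.9 3.7 1.0
  endloop
 endfacet
 facet normal 0.000 -0.707 -0.707
  outer loop
   vertex 0.8 1.3 1.0
   vertex 2.6 1.9 0.4
   vertex 0.5 0.7 1.6
  endloop
 endfacet
 facet normal -0.934 0.139 -0.328
  outer loop
   vertex 0.8 1.3 1.0
   vertex 0.5 0.7 1.6
   vertex 0.3 3.6 3.4
  endloop
 endfacet
 facet normal -0.591 0.517 -0.619
  outer loop
   vertex 0.8 1.3 1.0
   vertex 0.3 3.6 3.4
   vertex 2.9 3.7 1.0
  endloop
 endfacet
 facet normal 0.145 0.291 -0.946
  outer loop
   vertex 2.5 2.6 0.6
   vertex 2.9 3.7 1.0
   vertex 2.6 1.9 0.4
  endloop
 endfacet
 facet normal -0.371 0.206 -0.906
  outer loop
   vertex 2.5 2.6 0.6
   vertex 2.6 1.9 0.4
   vertex 0.8 1.3 1.0
  endloop
 endfacet
 facet normal -0.517 0.452 -0.727
  outer loop
   vertex 2.5 2.6 0.6
   vertex 0.8 1.3 1.0
   vertex 2.9 3.7 1.0
  endloop
 endfacet
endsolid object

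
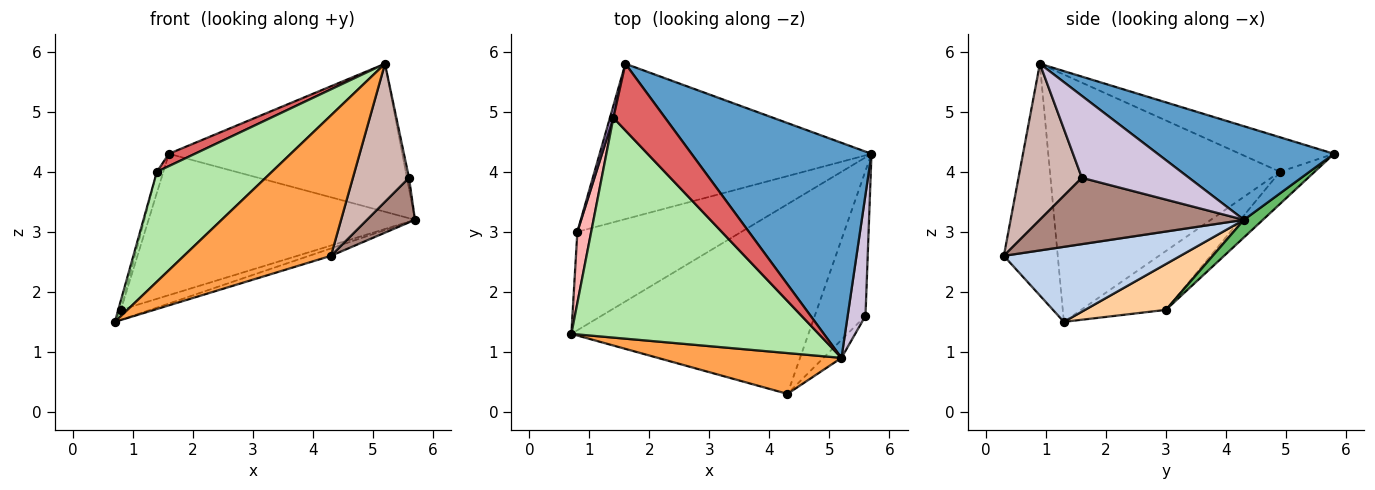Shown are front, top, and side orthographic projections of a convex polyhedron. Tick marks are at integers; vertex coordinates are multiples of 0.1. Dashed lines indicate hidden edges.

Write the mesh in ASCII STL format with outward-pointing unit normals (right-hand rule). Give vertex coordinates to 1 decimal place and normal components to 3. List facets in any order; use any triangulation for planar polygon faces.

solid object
 facet normal 0.394 0.521 0.757
  outer loop
   vertex 5.2 0.9 5.8
   vertex 5.7 4.3 3.2
   vertex 1.6 5.8 4.3
  endloop
 endfacet
 facet normal 0.301 0.037 -0.953
  outer loop
   vertex 4.3 0.3 2.6
   vertex 0.7 1.3 1.5
   vertex 5.7 4.3 3.2
  endloop
 endfacet
 facet normal -0.332 -0.906 0.263
  outer loop
   vertex 4.3 0.3 2.6
   vertex 5.2 0.9 5.8
   vertex 0.7 1.3 1.5
  endloop
 endfacet
 facet normal 0.268 0.097 -0.959
  outer loop
   vertex 0.8 3.0 1.7
   vertex 5.7 4.3 3.2
   vertex 0.7 1.3 1.5
  endloop
 endfacet
 facet normal 0.048 0.672 -0.739
  outer loop
   vertex 0.8 3.0 1.7
   vertex 1.6 5.8 4.3
   vertex 5.7 4.3 3.2
  endloop
 endfacet
 facet normal -0.667 -0.333 0.667
  outer loop
   vertex 1.4 4.9 4.0
   vertex 0.7 1.3 1.5
   vertex 5.2 0.9 5.8
  endloop
 endfacet
 facet normal -0.549 -0.152 0.822
  outer loop
   vertex 1.4 4.9 4.0
   vertex 5.2 0.9 5.8
   vertex 1.6 5.8 4.3
  endloop
 endfacet
 facet normal -0.973 0.030 0.229
  outer loop
   vertex 1.4 4.9 4.0
   vertex 0.8 3.0 1.7
   vertex 0.7 1.3 1.5
  endloop
 endfacet
 facet normal -0.978 0.182 0.104
  outer loop
   vertex 1.4 4.9 4.0
   vertex 1.6 5.8 4.3
   vertex 0.8 3.0 1.7
  endloop
 endfacet
 facet normal 0.977 0.019 0.213
  outer loop
   vertex 5.6 1.6 3.9
   vertex 5.7 4.3 3.2
   vertex 5.2 0.9 5.8
  endloop
 endfacet
 facet normal 0.781 -0.184 -0.597
  outer loop
   vertex 5.6 1.6 3.9
   vertex 4.3 0.3 2.6
   vertex 5.7 4.3 3.2
  endloop
 endfacet
 facet normal 0.746 -0.660 -0.086
  outer loop
   vertex 5.6 1.6 3.9
   vertex 5.2 0.9 5.8
   vertex 4.3 0.3 2.6
  endloop
 endfacet
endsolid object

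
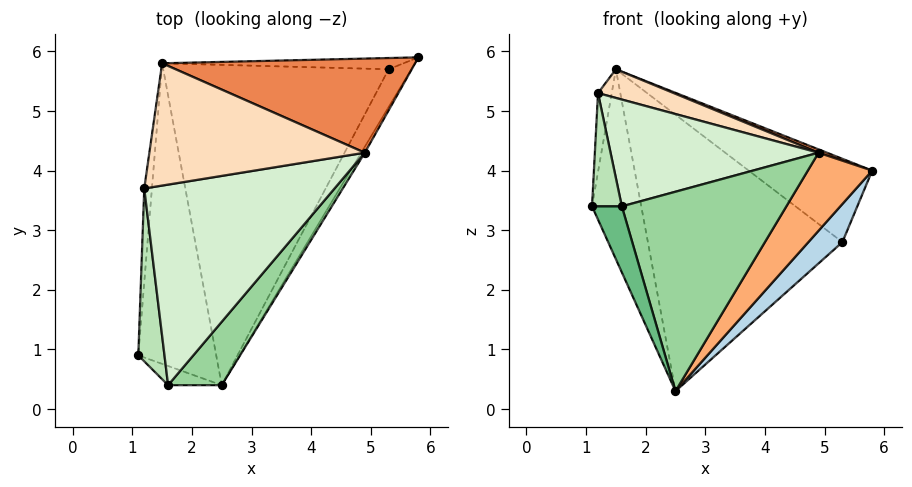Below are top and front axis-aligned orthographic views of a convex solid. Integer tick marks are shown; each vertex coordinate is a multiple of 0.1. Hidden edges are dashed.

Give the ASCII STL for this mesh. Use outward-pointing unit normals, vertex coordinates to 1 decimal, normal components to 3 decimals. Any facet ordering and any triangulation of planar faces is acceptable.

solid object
 facet normal -0.859 0.273 -0.432
  outer loop
   vertex 2.5 0.4 0.3
   vertex 1.1 0.9 3.4
   vertex 1.5 5.8 5.7
  endloop
 endfacet
 facet normal -0.076 0.988 -0.133
  outer loop
   vertex 5.3 5.7 2.8
   vertex 1.5 5.8 5.7
   vertex 5.8 5.9 4.0
  endloop
 endfacet
 facet normal 0.892 -0.321 -0.318
  outer loop
   vertex 5.3 5.7 2.8
   vertex 5.8 5.9 4.0
   vertex 2.5 0.4 0.3
  endloop
 endfacet
 facet normal -0.489 0.570 -0.660
  outer loop
   vertex 5.3 5.7 2.8
   vertex 2.5 0.4 0.3
   vertex 1.5 5.8 5.7
  endloop
 endfacet
 facet normal 0.368 -0.033 0.929
  outer loop
   vertex 4.9 4.3 4.3
   vertex 5.8 5.9 4.0
   vertex 1.5 5.8 5.7
  endloop
 endfacet
 facet normal 0.868 -0.495 -0.038
  outer loop
   vertex 4.9 4.3 4.3
   vertex 2.5 0.4 0.3
   vertex 5.8 5.9 4.0
  endloop
 endfacet
 facet normal -0.961 0.178 -0.211
  outer loop
   vertex 1.2 3.7 5.3
   vertex 1.5 5.8 5.7
   vertex 1.1 0.9 3.4
  endloop
 endfacet
 facet normal 0.287 -0.219 0.932
  outer loop
   vertex 1.2 3.7 5.3
   vertex 4.9 4.3 4.3
   vertex 1.5 5.8 5.7
  endloop
 endfacet
 facet normal -0.693 -0.693 -0.201
  outer loop
   vertex 1.6 0.4 3.4
   vertex 1.1 0.9 3.4
   vertex 2.5 0.4 0.3
  endloop
 endfacet
 facet normal 0.722 -0.659 0.210
  outer loop
   vertex 1.6 0.4 3.4
   vertex 2.5 0.4 0.3
   vertex 4.9 4.3 4.3
  endloop
 endfacet
 facet normal -0.481 -0.481 0.734
  outer loop
   vertex 1.6 0.4 3.4
   vertex 1.2 3.7 5.3
   vertex 1.1 0.9 3.4
  endloop
 endfacet
 facet normal 0.300 -0.448 0.842
  outer loop
   vertex 1.6 0.4 3.4
   vertex 4.9 4.3 4.3
   vertex 1.2 3.7 5.3
  endloop
 endfacet
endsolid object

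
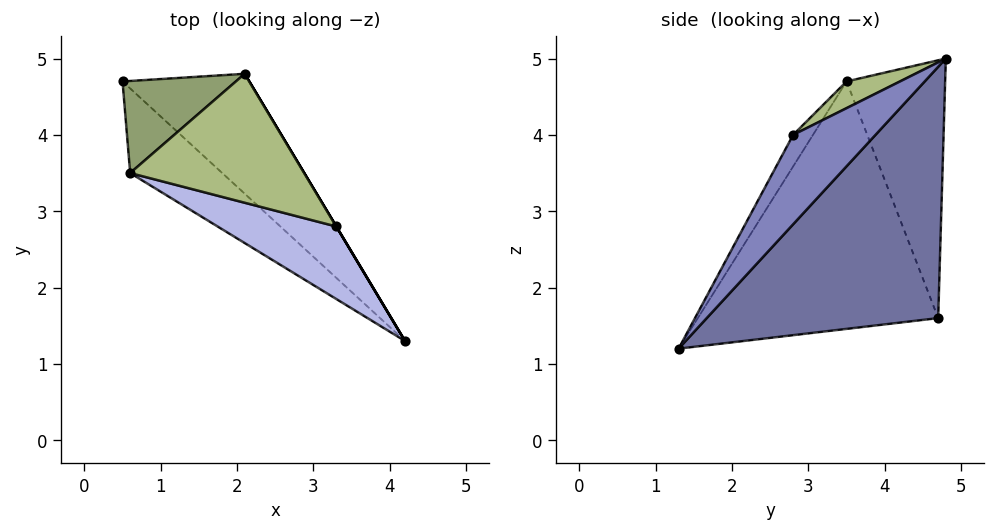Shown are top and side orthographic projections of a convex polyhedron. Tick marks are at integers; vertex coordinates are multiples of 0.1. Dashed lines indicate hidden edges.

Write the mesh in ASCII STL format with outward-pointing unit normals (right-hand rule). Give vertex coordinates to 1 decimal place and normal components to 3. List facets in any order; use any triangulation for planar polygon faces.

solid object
 facet normal 0.624 0.716 -0.315
  outer loop
   vertex 2.1 4.8 5.0
   vertex 4.2 1.3 1.2
   vertex 0.5 4.7 1.6
  endloop
 endfacet
 facet normal 0.857 0.514 0.000
  outer loop
   vertex 3.3 2.8 4.0
   vertex 4.2 1.3 1.2
   vertex 2.1 4.8 5.0
  endloop
 endfacet
 facet normal -0.670 -0.700 -0.249
  outer loop
   vertex 0.6 3.5 4.7
   vertex 0.5 4.7 1.6
   vertex 4.2 1.3 1.2
  endloop
 endfacet
 facet normal -0.117 -0.891 0.440
  outer loop
   vertex 0.6 3.5 4.7
   vertex 4.2 1.3 1.2
   vertex 3.3 2.8 4.0
  endloop
 endfacet
 facet normal -0.659 0.694 0.290
  outer loop
   vertex 0.6 3.5 4.7
   vertex 2.1 4.8 5.0
   vertex 0.5 4.7 1.6
  endloop
 endfacet
 facet normal 0.141 -0.374 0.917
  outer loop
   vertex 0.6 3.5 4.7
   vertex 3.3 2.8 4.0
   vertex 2.1 4.8 5.0
  endloop
 endfacet
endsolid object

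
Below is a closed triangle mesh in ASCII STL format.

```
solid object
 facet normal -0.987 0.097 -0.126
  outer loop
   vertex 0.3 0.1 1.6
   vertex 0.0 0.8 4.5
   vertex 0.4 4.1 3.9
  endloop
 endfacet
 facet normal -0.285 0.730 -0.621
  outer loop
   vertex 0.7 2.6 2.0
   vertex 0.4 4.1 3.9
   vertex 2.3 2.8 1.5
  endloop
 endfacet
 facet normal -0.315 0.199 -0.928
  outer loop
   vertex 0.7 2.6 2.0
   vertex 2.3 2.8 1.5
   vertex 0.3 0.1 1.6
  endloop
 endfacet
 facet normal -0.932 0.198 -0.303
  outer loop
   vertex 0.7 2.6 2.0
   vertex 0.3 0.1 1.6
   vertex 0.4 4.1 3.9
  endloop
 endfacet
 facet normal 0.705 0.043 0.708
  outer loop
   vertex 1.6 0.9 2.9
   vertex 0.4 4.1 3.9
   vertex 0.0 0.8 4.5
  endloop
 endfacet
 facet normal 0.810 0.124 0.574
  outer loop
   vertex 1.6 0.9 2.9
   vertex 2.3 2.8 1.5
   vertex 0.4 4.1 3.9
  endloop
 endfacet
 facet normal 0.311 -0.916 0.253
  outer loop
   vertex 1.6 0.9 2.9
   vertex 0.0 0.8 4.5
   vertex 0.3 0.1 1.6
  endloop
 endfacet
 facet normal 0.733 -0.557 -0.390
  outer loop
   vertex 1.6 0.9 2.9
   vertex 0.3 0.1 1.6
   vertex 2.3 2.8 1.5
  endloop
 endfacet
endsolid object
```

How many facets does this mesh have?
8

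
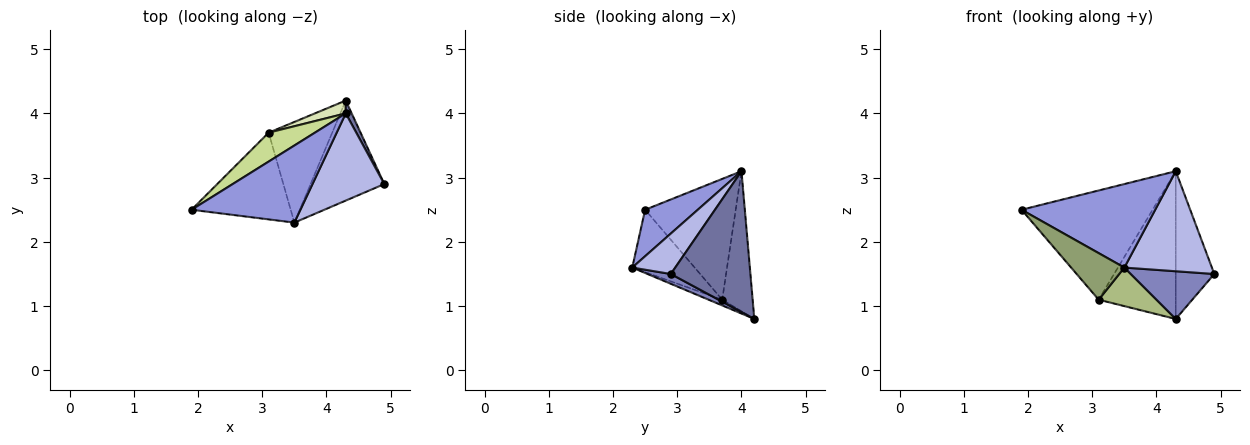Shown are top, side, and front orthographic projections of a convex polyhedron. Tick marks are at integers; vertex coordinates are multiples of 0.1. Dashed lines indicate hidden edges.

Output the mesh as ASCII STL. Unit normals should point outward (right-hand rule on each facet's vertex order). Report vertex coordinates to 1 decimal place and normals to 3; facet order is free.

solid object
 facet normal 0.899 0.435 0.038
  outer loop
   vertex 4.3 4.0 3.1
   vertex 4.9 2.9 1.5
   vertex 4.3 4.2 0.8
  endloop
 endfacet
 facet normal 0.119 -0.428 -0.896
  outer loop
   vertex 3.5 2.3 1.6
   vertex 4.3 4.2 0.8
   vertex 4.9 2.9 1.5
  endloop
 endfacet
 facet normal 0.278 -0.706 0.651
  outer loop
   vertex 3.5 2.3 1.6
   vertex 4.3 4.0 3.1
   vertex 1.9 2.5 2.5
  endloop
 endfacet
 facet normal 0.347 -0.707 0.616
  outer loop
   vertex 3.5 2.3 1.6
   vertex 4.9 2.9 1.5
   vertex 4.3 4.0 3.1
  endloop
 endfacet
 facet normal -0.485 -0.414 -0.770
  outer loop
   vertex 3.1 3.7 1.1
   vertex 3.5 2.3 1.6
   vertex 1.9 2.5 2.5
  endloop
 endfacet
 facet normal -0.084 -0.356 -0.931
  outer loop
   vertex 3.1 3.7 1.1
   vertex 4.3 4.2 0.8
   vertex 3.5 2.3 1.6
  endloop
 endfacet
 facet normal -0.556 0.804 0.213
  outer loop
   vertex 3.1 3.7 1.1
   vertex 1.9 2.5 2.5
   vertex 4.3 4.0 3.1
  endloop
 endfacet
 facet normal -0.366 0.927 0.081
  outer loop
   vertex 3.1 3.7 1.1
   vertex 4.3 4.0 3.1
   vertex 4.3 4.2 0.8
  endloop
 endfacet
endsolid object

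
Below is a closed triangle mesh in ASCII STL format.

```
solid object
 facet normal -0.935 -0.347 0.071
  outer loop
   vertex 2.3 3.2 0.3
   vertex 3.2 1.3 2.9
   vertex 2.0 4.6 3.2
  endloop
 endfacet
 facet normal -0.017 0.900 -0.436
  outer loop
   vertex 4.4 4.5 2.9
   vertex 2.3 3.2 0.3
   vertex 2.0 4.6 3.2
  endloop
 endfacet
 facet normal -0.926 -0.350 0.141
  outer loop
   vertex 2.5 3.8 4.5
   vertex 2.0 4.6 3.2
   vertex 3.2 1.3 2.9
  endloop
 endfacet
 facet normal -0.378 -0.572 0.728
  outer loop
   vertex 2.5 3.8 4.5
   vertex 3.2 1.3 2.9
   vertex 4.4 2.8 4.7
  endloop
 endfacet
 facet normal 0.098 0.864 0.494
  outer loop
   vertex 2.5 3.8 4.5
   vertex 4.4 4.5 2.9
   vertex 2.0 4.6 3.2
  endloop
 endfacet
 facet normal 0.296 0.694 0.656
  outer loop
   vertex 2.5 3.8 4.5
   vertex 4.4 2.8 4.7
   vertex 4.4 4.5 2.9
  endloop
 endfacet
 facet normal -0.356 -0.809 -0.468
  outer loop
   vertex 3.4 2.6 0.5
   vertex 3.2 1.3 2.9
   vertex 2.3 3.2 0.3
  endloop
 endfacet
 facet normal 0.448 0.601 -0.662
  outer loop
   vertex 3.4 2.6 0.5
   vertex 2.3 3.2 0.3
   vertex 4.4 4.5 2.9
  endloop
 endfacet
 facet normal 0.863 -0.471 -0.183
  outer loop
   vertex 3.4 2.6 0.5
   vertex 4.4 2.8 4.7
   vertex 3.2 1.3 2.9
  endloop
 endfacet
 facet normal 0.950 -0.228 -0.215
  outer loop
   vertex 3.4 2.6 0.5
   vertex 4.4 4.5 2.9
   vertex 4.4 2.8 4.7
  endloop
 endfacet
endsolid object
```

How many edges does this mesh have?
15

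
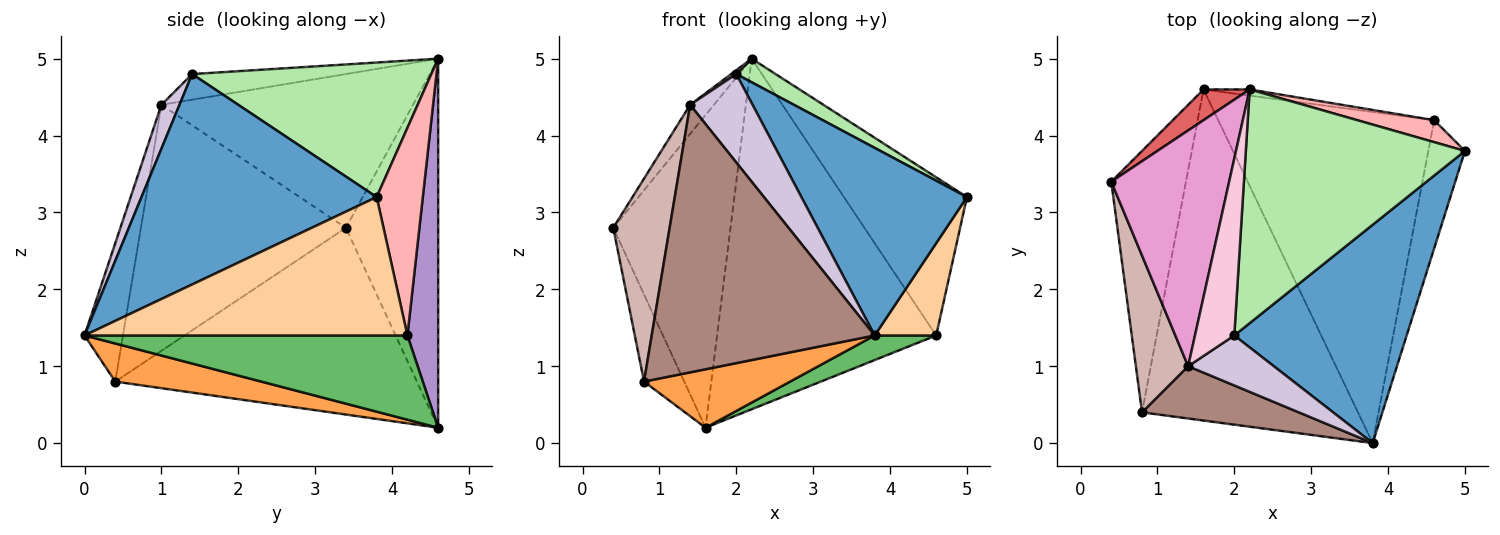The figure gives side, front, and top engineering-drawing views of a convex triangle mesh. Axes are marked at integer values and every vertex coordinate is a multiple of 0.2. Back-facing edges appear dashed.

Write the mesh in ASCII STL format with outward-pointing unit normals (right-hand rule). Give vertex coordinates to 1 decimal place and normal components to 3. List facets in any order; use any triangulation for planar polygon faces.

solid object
 facet normal 0.679 -0.478 0.557
  outer loop
   vertex 2.0 1.4 4.8
   vertex 3.8 0.0 1.4
   vertex 5.0 3.8 3.2
  endloop
 endfacet
 facet normal -0.921 0.123 -0.369
  outer loop
   vertex 0.8 0.4 0.8
   vertex 0.4 3.4 2.8
   vertex 1.6 4.6 0.2
  endloop
 endfacet
 facet normal 0.171 -0.171 -0.970
  outer loop
   vertex 0.8 0.4 0.8
   vertex 1.6 4.6 0.2
   vertex 3.8 0.0 1.4
  endloop
 endfacet
 facet normal 0.951 -0.181 -0.252
  outer loop
   vertex 4.6 4.2 1.4
   vertex 5.0 3.8 3.2
   vertex 3.8 0.0 1.4
  endloop
 endfacet
 facet normal 0.363 -0.069 -0.929
  outer loop
   vertex 4.6 4.2 1.4
   vertex 3.8 0.0 1.4
   vertex 1.6 4.6 0.2
  endloop
 endfacet
 facet normal 0.521 -0.086 0.849
  outer loop
   vertex 2.2 4.6 5.0
   vertex 2.0 1.4 4.8
   vertex 5.0 3.8 3.2
  endloop
 endfacet
 facet normal -0.617 0.784 0.077
  outer loop
   vertex 2.2 4.6 5.0
   vertex 1.6 4.6 0.2
   vertex 0.4 3.4 2.8
  endloop
 endfacet
 facet normal 0.348 0.929 0.129
  outer loop
   vertex 2.2 4.6 5.0
   vertex 5.0 3.8 3.2
   vertex 4.6 4.2 1.4
  endloop
 endfacet
 facet normal 0.139 0.990 -0.017
  outer loop
   vertex 2.2 4.6 5.0
   vertex 4.6 4.2 1.4
   vertex 1.6 4.6 0.2
  endloop
 endfacet
 facet normal 0.245 -0.844 0.477
  outer loop
   vertex 1.4 1.0 4.4
   vertex 3.8 0.0 1.4
   vertex 2.0 1.4 4.8
  endloop
 endfacet
 facet normal -0.167 -0.968 0.189
  outer loop
   vertex 1.4 1.0 4.4
   vertex 0.8 0.4 0.8
   vertex 3.8 0.0 1.4
  endloop
 endfacet
 facet normal -0.945 -0.260 0.201
  outer loop
   vertex 1.4 1.0 4.4
   vertex 0.4 3.4 2.8
   vertex 0.8 0.4 0.8
  endloop
 endfacet
 facet normal -0.791 0.075 0.607
  outer loop
   vertex 1.4 1.0 4.4
   vertex 2.2 4.6 5.0
   vertex 0.4 3.4 2.8
  endloop
 endfacet
 facet normal -0.546 -0.018 0.837
  outer loop
   vertex 1.4 1.0 4.4
   vertex 2.0 1.4 4.8
   vertex 2.2 4.6 5.0
  endloop
 endfacet
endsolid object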